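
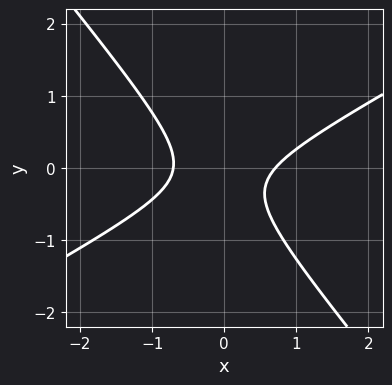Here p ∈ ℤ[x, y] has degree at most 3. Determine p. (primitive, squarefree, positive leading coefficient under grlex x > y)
2*x^2 - 2*x*y - 3*y^2 - y - 1

1. deg p = 2.
2. Observable constraints: it misses every integer gridline on the y-axis.
3. Matching integer coefficients to the picture gives p.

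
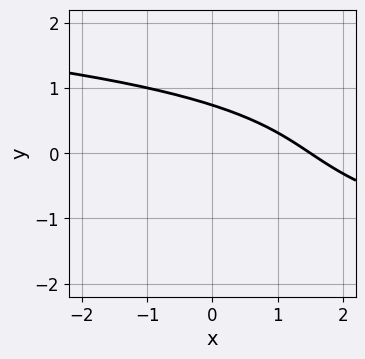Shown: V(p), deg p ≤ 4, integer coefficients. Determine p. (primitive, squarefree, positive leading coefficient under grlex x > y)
First, deg p = 3. No degree-2 curve has this shape.
Finally, putting this together gives p.

2*y^3 + 2*x + 3*y - 3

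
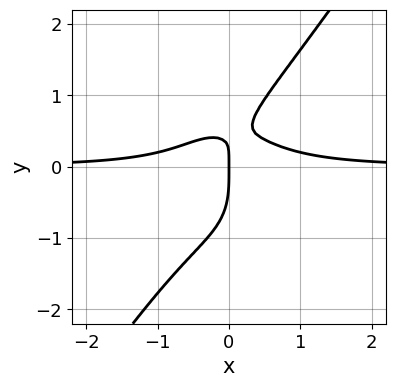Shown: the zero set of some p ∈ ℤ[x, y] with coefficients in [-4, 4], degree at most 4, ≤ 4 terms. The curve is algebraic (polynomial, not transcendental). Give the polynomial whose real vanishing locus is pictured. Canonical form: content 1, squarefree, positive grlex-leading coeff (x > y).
1. Degree: the shape is more complex than any degree-3 curve, so deg p = 4.
2. Checking where it meets the axes: it meets the x-axis at x = 0 (among the integer gridlines); one y-axis crossing is at y = 0.
3. Matching integer coefficients to the picture gives p.

3*x^3*y - y^4 + 2*x*y - x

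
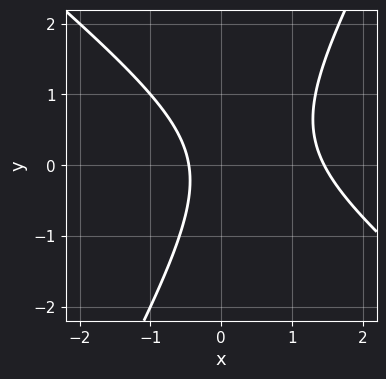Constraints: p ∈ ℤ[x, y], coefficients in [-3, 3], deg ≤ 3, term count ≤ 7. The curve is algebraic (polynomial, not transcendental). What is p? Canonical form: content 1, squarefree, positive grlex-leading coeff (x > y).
3*x^2 + 2*x*y - 2*y^2 - 3*x - 2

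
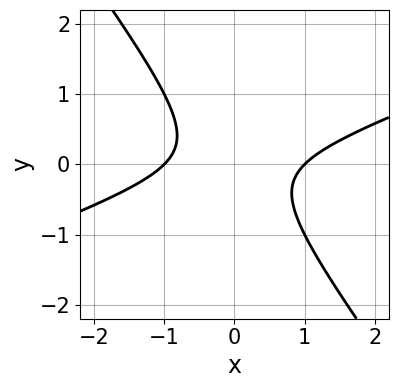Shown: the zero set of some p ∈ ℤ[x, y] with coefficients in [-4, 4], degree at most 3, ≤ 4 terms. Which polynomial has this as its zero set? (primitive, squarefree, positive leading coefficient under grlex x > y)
x^2 - 2*x*y - 2*y^2 - 1

First, the degree is 2 — a generic line meets the curve in up to 2 points.
Next, checking where it meets the axes: the x-axis gridline crossings are at x ∈ {-1, 1}; it misses every integer gridline on the y-axis.
Finally, together with the visible shape, these determine p as stated.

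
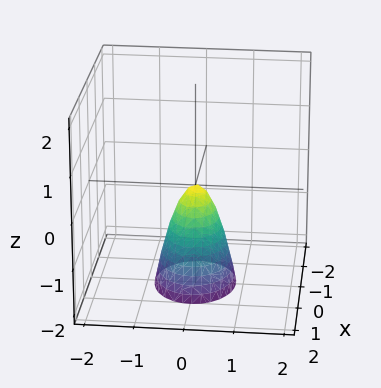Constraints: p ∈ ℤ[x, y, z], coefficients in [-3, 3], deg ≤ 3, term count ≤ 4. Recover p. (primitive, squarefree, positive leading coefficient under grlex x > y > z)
Degree: a paraboloid; a quadric, so deg p = 2.
Symmetries: it's symmetric under x → −x, forcing even powers of x; it's symmetric under y → −y, forcing even powers of y.
Against the integer gridlines: it meets the z-axis at z = 0 (among the integer gridlines); it meets the y-axis at y = 0 (among the integer gridlines); one x-axis crossing is at x = 0.
These observations pin down the coefficients.

2*x^2 + 3*y^2 + z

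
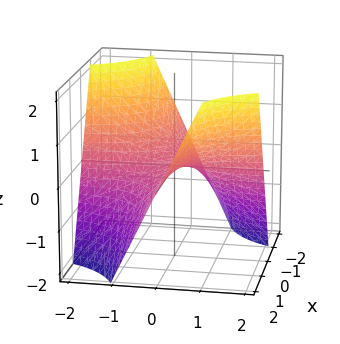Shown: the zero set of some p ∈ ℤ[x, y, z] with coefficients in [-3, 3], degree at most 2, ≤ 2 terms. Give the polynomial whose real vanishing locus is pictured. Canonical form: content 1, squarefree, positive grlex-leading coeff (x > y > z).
deg p = 2. A saddle surface; a quadric.
Observable constraints: the visible x-axis segment lies entirely on the surface; one z-axis crossing is at z = 0; every point of the y-axis in the box is on the surface.
Putting this together gives p.

x*y - z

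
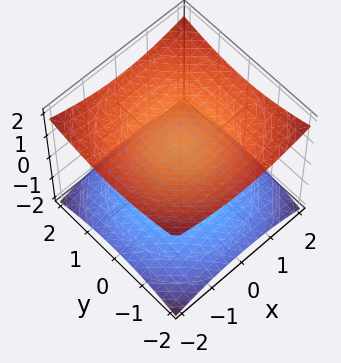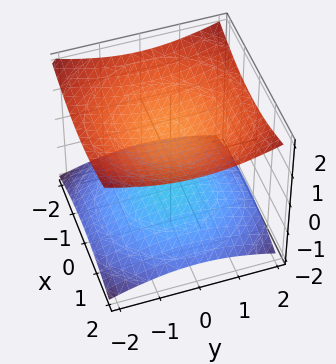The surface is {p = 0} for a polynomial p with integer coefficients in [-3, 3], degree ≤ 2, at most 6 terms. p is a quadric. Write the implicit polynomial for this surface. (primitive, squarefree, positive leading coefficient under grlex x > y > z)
x^2 + y^2 - 3*z^2 + 3

There are 2 components.
The degree is 2 — two sheets facing apart; a quadric.
Symmetries: the surface is invariant under rotation about z: p = q(x² + y², z); the z ↦ −z reflection is a symmetry, so z appears only in even powers.
Observable constraints: the z-axis gridline crossings are at z ∈ {-1, 1}; no y-intercept at any integer in the box; the surface avoids every integer x-axis point in the box.
Solving for integer coefficients yields p as stated.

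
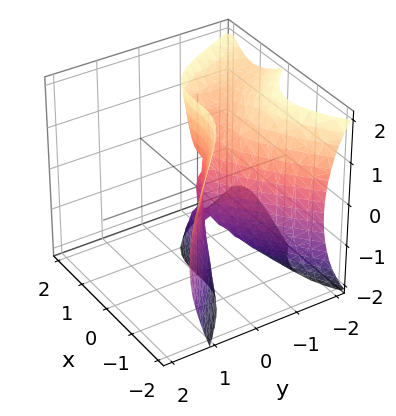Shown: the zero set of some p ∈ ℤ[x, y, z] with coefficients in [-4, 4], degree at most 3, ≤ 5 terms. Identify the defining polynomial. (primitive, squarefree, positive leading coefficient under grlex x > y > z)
x^3 - x*y^2 + y*z^2 + 2*y^2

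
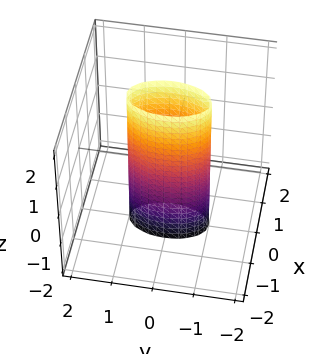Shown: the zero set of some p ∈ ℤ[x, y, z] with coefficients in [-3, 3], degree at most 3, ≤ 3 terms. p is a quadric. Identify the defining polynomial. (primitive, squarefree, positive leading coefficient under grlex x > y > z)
3*x^2 + y^2 - 1

1. Degree: a cylinder; a quadric, so deg p = 2.
2. Symmetries: mirror symmetry x ↦ −x ⇒ only even powers of x; it's symmetric under z → −z, forcing even powers of z; the y ↦ −y reflection is a symmetry, so y appears only in even powers.
3. Checking where it meets the axes: the surface avoids every integer z-axis point in the box; the y-axis gridline crossings are at y ∈ {-1, 1}.
4. Assembling these constraints gives the stated polynomial.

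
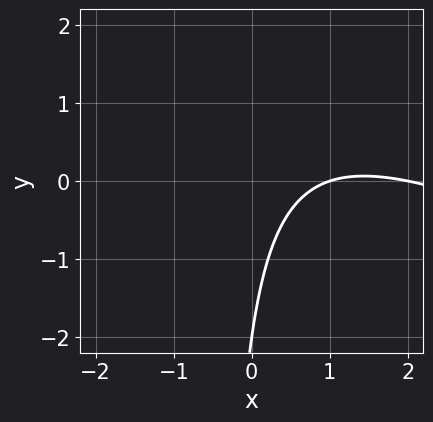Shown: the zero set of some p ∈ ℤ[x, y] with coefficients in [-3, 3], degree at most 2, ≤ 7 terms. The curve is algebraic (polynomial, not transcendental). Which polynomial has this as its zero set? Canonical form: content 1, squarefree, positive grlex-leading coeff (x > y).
x^2 + 2*x*y - 3*x + y + 2

First, degree: the shape is more complex than any degree-1 curve, so deg p = 2.
Next, from the axis intercepts and sections: one y-axis crossing is at y = -2; the x-axis gridline crossings are at x ∈ {1, 2}.
Finally, assembling these constraints gives the stated polynomial.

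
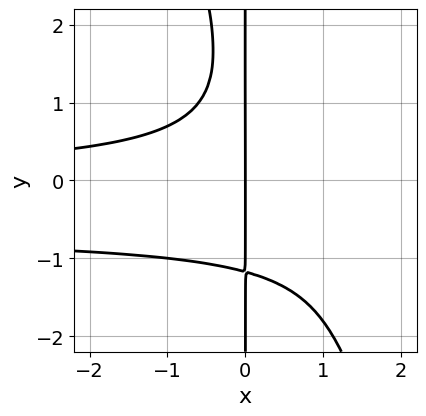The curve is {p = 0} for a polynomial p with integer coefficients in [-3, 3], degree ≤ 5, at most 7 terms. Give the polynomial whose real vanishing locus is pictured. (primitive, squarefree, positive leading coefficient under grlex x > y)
3*x^2*y^2 + x*y^3 + 2*x^2*y - x*y^2 + 3*x

(a) deg p = 4.
(b) Reading off the gridlines: it crosses the x-axis at the gridline x = 0; every point of the y-axis in the box is on the curve.
(c) Fitting integer coefficients to these (and the overall shape) gives p.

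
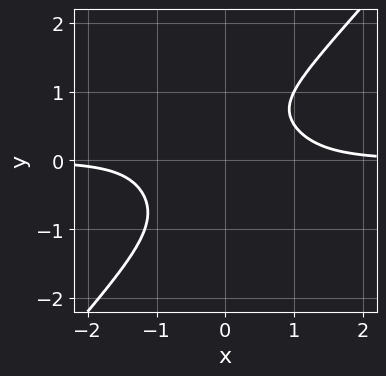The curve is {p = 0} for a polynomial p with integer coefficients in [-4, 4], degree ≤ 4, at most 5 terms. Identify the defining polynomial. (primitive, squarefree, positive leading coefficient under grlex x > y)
(a) Degree: the shape is more complex than any degree-3 curve, so deg p = 4.
(b) Against the integer gridlines: no x-intercept at any integer in the box; the curve avoids every integer y-axis point in the box.
(c) Together with the visible shape, these determine p as stated.

3*x^3*y + x*y^3 - 3*y^4 + y - 2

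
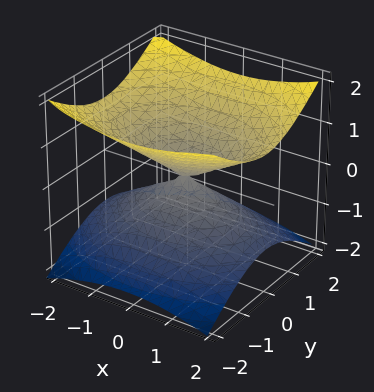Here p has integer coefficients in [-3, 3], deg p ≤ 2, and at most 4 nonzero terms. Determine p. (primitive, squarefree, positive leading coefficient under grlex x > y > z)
x^2 + 2*y^2 - 3*z^2

1. Degree: a double cone through the origin; a quadric, so deg p = 2.
2. Symmetries: mirror symmetry z ↦ −z ⇒ only even powers of z; the y ↦ −y reflection is a symmetry, so y appears only in even powers; the x ↦ −x reflection is a symmetry, so x appears only in even powers.
3. From the axis intercepts and sections: it crosses the y-axis at the gridline y = 0; it crosses the x-axis at the gridline x = 0; it meets the z-axis at z = 0 (among the integer gridlines).
4. Solving for integer coefficients yields p as stated.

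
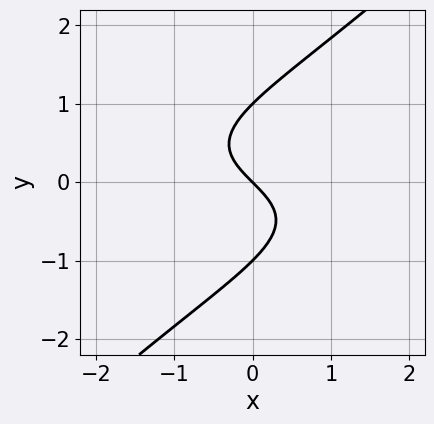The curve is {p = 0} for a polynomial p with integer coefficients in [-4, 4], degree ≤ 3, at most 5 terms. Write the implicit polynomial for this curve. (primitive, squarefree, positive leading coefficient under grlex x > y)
x*y^2 - y^3 + x + y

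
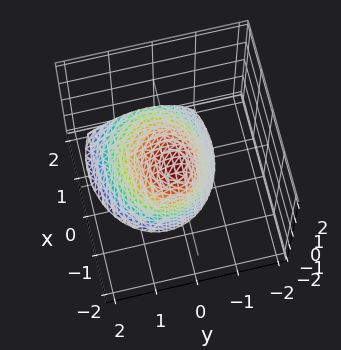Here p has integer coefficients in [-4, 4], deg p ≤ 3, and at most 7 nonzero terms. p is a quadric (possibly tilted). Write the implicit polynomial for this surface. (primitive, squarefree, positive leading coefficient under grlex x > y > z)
2*x^2 + 2*x*z + 3*y^2 + y*z + 2*z

1. Degree: the shape is more complex than any degree-1 surface, so deg p = 2.
2. From the visible intercepts: one x-axis crossing is at x = 0; it meets the y-axis at y = 0 (among the integer gridlines).
3. Together with the visible shape, these determine p as stated.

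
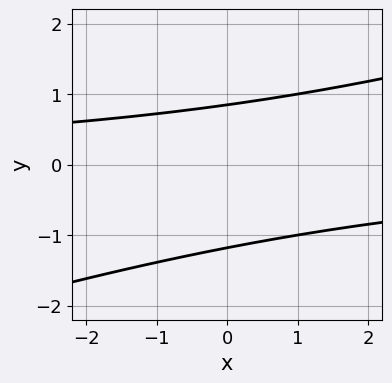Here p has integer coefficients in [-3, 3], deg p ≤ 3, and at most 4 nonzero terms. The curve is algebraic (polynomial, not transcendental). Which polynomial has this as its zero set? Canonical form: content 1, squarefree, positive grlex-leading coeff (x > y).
x*y - 3*y^2 - y + 3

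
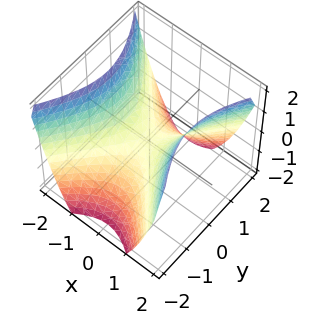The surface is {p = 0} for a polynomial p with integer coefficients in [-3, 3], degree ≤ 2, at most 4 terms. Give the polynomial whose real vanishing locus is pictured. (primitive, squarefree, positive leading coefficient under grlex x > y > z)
3*x^2 - 2*y^2 - 3*z

(a) Degree: a hyperbolic paraboloid; a quadric, so deg p = 2.
(b) Symmetries: the x ↦ −x reflection is a symmetry, so x appears only in even powers; mirror symmetry y ↦ −y ⇒ only even powers of y.
(c) From the axis intercepts and sections: one z-axis crossing is at z = 0; it meets the x-axis at x = 0 (among the integer gridlines); one y-axis crossing is at y = 0.
(d) Fitting integer coefficients to these (and the overall shape) gives p.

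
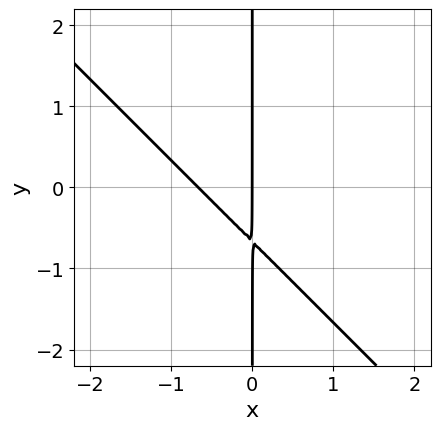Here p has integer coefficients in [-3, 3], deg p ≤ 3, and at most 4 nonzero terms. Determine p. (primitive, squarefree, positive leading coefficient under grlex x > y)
3*x^2 + 3*x*y + 2*x

First, degree: the shape is more complex than any degree-1 curve, so deg p = 2.
Next, from the visible intercepts: every point of the y-axis in the box is on the curve; one x-axis crossing is at x = 0.
Finally, assembling these constraints gives the stated polynomial.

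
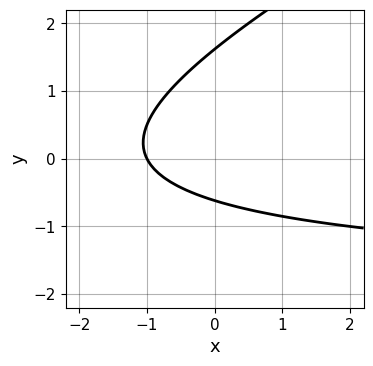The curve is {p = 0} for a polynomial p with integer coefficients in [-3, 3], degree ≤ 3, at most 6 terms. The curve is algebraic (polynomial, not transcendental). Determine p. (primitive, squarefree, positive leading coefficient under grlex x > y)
x*y - 2*y^2 + 2*x + 2*y + 2

(a) The degree is 2 — no degree-1 curve has this shape.
(b) Checking where it meets the axes: it meets the x-axis at x = -1 (among the integer gridlines).
(c) Solving for integer coefficients yields p as stated.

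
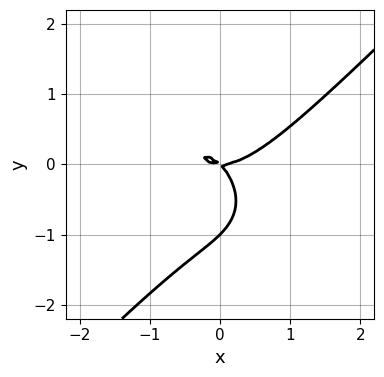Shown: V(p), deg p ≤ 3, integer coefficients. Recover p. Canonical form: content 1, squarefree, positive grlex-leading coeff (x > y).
x^3 - y^3 - x*y - y^2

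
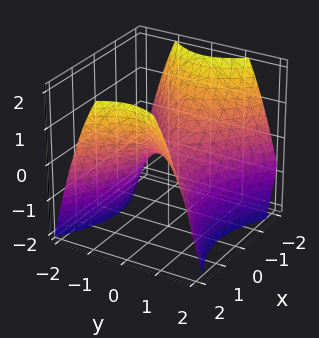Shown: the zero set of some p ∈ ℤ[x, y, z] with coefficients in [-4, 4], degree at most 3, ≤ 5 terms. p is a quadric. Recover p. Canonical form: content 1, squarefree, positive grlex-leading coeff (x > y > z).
2*x^2 - 3*y^2 - 3*z

First, deg p = 2.
Then, symmetries: mirror symmetry x ↦ −x ⇒ only even powers of x; mirror symmetry y ↦ −y ⇒ only even powers of y.
Then, against the integer gridlines: it crosses the x-axis at the gridline x = 0; one z-axis crossing is at z = 0.
Finally, fitting integer coefficients to these (and the overall shape) gives p.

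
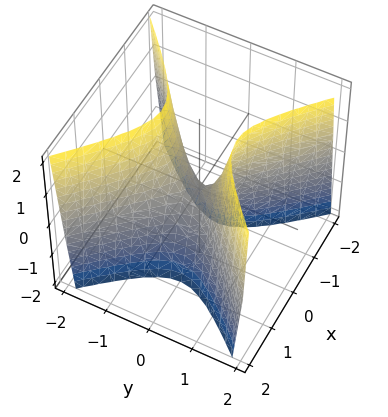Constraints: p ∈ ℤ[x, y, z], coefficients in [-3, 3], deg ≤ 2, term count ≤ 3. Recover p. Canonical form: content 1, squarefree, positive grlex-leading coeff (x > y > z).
First, deg p = 2. A saddle surface; a quadric.
Next, symmetries: the x ↦ −x reflection is a symmetry, so x appears only in even powers; it's symmetric under y → −y, forcing even powers of y.
Then, observable constraints: it meets the y-axis at y = 0 (among the integer gridlines); it meets the z-axis at z = 0 (among the integer gridlines); one x-axis crossing is at x = 0.
Finally, together with the visible shape, these determine p as stated.

3*x^2 - 3*y^2 + z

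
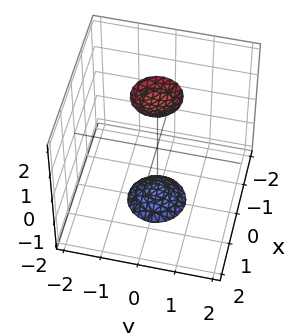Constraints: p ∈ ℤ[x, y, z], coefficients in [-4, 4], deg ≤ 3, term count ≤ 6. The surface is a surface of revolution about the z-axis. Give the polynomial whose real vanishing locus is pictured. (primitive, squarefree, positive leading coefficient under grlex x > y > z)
3*x^2 + 3*y^2 - z^2 + 3

1. The picture has 2 separate pieces. Treating them together as one polynomial.
2. Degree: the shape is more complex than any degree-1 surface, so deg p = 2.
3. Symmetries: rotational symmetry about the z-axis ⇒ p depends on x, y only through x² + y².
4. Against the integer gridlines: a circular section at z = -2 has radius between 0 and 1; it misses every integer gridline on the x-axis; no y-intercept at any integer in the box.
5. Together with the visible shape, these determine p as stated.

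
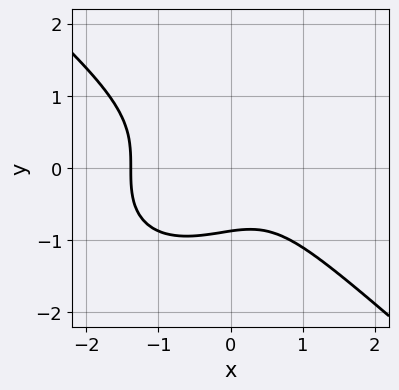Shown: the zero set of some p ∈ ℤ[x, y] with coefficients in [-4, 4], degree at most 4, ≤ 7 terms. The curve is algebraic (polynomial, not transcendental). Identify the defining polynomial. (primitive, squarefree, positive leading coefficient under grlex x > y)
First, the degree is 3 — a generic line meets the curve in up to 3 points.
Finally, solving for integer coefficients yields p as stated.

2*x^3 + 3*y^3 + x^2 - x + 2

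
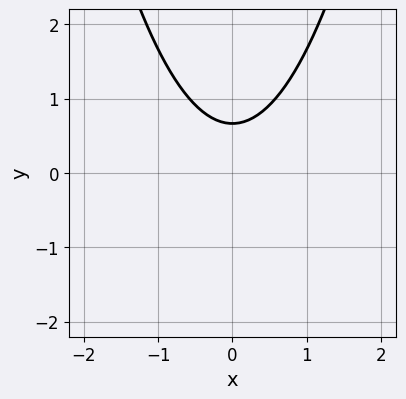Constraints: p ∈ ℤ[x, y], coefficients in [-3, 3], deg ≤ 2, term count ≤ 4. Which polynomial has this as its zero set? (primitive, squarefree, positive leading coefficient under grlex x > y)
3*x^2 - 3*y + 2

1. deg p = 2. The shape is more complex than any degree-1 curve.
2. Symmetries: it's symmetric under x → −x, forcing even powers of x.
3. Against the integer gridlines: it misses every integer gridline on the x-axis.
4. Fitting integer coefficients to these (and the overall shape) gives p.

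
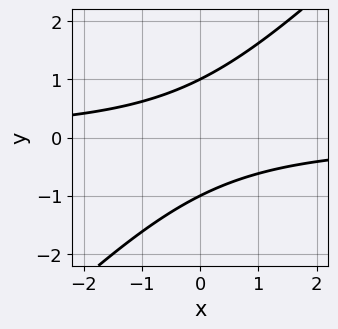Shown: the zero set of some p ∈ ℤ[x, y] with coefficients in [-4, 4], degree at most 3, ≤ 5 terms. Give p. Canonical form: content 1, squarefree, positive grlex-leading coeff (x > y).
x*y - y^2 + 1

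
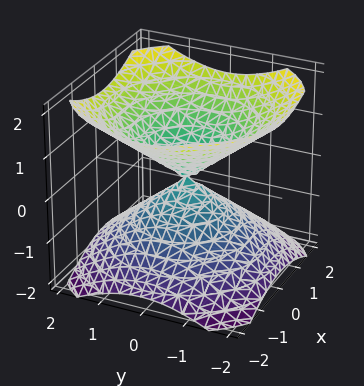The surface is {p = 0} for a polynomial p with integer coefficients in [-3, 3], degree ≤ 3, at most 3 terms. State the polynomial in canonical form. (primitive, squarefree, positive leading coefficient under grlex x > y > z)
First, the picture has 2 separate pieces.
Then, deg p = 2.
Then, symmetries: rotational symmetry about the z-axis ⇒ p depends on x, y only through x² + y²; the z ↦ −z reflection is a symmetry, so z appears only in even powers.
Then, against the integer gridlines: it crosses the x-axis at the gridline x = 0; one z-axis crossing is at z = 0; it meets the y-axis at y = 0 (among the integer gridlines); a circular section at z = -1 has radius between 1 and 2.
Finally, putting this together gives p.

2*x^2 + 2*y^2 - 3*z^2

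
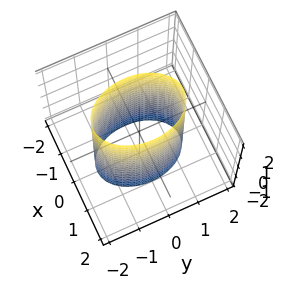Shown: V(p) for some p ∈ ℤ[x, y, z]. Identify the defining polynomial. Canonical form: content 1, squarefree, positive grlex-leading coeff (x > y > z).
Degree: a cylinder; a quadric, so deg p = 2.
Symmetries: mirror symmetry y ↦ −y ⇒ only even powers of y; the z ↦ −z reflection is a symmetry, so z appears only in even powers; the x ↦ −x reflection is a symmetry, so x appears only in even powers.
Checking where it meets the axes: it misses every integer gridline on the z-axis; among the integer gridlines, it crosses the x-axis at x ∈ {-1, 1}.
The integer polynomial consistent with all of this is the stated p.

2*x^2 + y^2 - 2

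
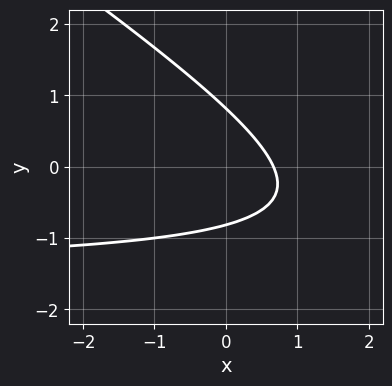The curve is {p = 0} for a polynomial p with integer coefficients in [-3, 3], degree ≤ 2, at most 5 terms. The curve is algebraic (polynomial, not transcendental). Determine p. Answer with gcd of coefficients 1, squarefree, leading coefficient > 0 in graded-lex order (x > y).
1. deg p = 2.
2. Solving for integer coefficients yields p as stated.

2*x*y + 3*y^2 + 3*x - 2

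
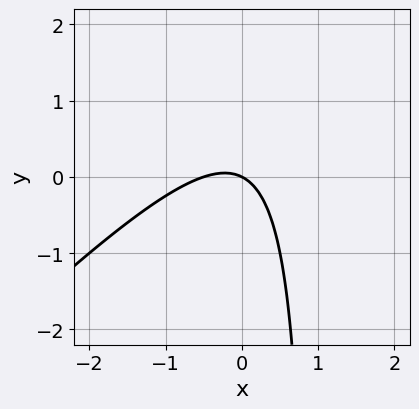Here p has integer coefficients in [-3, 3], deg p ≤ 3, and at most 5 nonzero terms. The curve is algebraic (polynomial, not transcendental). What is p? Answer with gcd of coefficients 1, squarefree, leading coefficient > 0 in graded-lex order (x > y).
2*x^2 - 2*x*y + x + 2*y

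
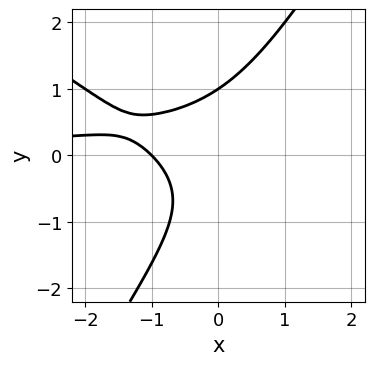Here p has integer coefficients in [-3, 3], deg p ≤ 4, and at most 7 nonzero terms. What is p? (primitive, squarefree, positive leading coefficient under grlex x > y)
deg p = 3. No degree-2 curve has this shape.
From the axis intercepts and sections: one y-axis crossing is at y = 1; one x-axis crossing is at x = -1.
These observations pin down the coefficients.

x^2*y + x*y^2 - y^3 + x + 1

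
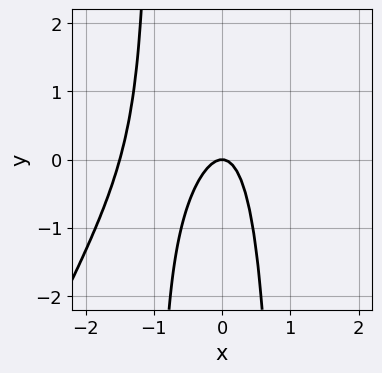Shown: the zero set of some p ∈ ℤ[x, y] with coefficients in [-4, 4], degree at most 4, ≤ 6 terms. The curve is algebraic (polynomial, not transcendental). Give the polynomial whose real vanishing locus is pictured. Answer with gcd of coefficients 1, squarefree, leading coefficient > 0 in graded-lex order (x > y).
2*x^3 - x^2*y + 3*x^2 + y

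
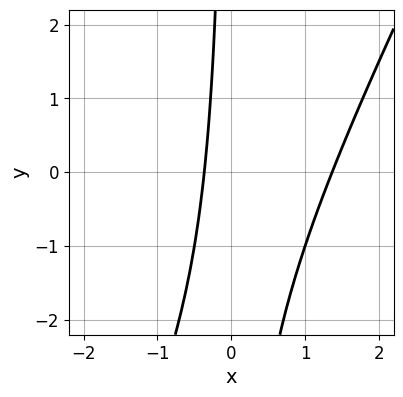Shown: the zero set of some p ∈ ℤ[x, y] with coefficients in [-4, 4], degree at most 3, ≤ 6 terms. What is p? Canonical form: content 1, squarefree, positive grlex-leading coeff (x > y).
2*x^2 - x*y - 2*x - 1

deg p = 2. No degree-1 curve has this shape.
Reading off the gridlines: no y-intercept at any integer in the box.
The integer polynomial consistent with all of this is the stated p.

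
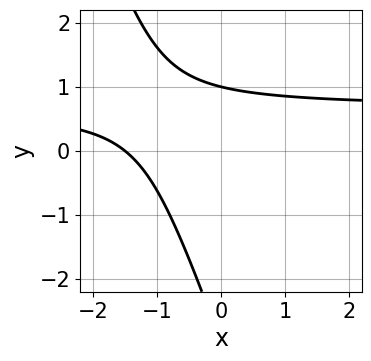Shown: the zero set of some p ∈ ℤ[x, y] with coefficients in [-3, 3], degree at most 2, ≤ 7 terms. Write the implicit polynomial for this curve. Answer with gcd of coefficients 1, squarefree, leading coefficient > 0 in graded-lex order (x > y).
3*x*y + y^2 - 2*x + 2*y - 3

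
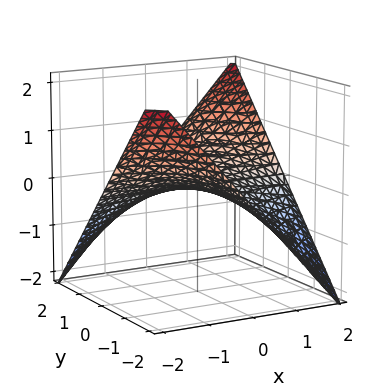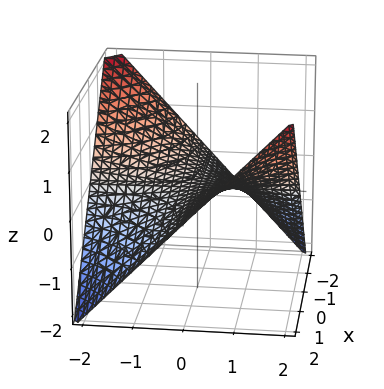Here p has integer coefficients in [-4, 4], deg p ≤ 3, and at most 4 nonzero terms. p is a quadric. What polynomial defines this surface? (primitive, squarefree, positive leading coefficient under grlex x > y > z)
1. The degree is 2 — a hyperbolic paraboloid; a quadric.
2. From the axis intercepts and sections: every point of the x-axis in the box is on the surface; it meets the z-axis at z = 0 (among the integer gridlines).
3. The integer polynomial consistent with all of this is the stated p. Check: (0, -1, 0) on the y-axis lies on the surface, and p(0, -1, 0) = 0. ✓

x*y - 2*z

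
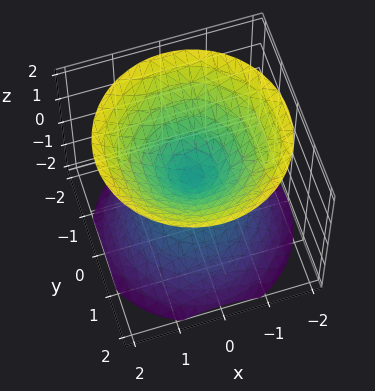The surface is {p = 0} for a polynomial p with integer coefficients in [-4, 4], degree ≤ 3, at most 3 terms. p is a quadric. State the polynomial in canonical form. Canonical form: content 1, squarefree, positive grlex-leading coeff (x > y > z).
x^2 + y^2 - z^2

1. The picture has 2 separate pieces.
2. deg p = 2.
3. Symmetries: it's symmetric under z → −z, forcing even powers of z; the z-axis is an axis of rotation, so x and y enter only as x² + y².
4. From the visible intercepts: a circular section at z = -1 has radius exactly 1; it meets the z-axis at z = 0 (among the integer gridlines); it meets the x-axis at x = 0 (among the integer gridlines).
5. Matching integer coefficients to the picture gives p.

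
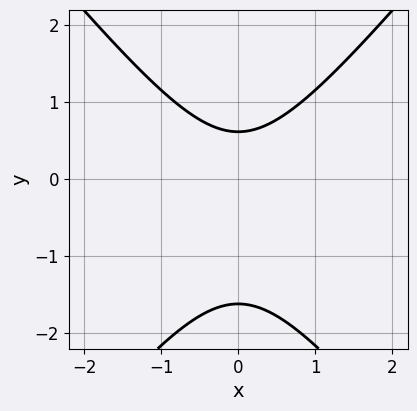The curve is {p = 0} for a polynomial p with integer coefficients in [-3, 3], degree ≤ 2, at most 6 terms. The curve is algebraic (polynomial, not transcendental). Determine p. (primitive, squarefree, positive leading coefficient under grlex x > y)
First, the degree is 2 — the shape is more complex than any degree-1 curve.
Then, symmetries: it's symmetric under x → −x, forcing even powers of x.
Next, from the visible intercepts: it misses every integer gridline on the x-axis.
Finally, the integer polynomial consistent with all of this is the stated p.

3*x^2 - 2*y^2 - 2*y + 2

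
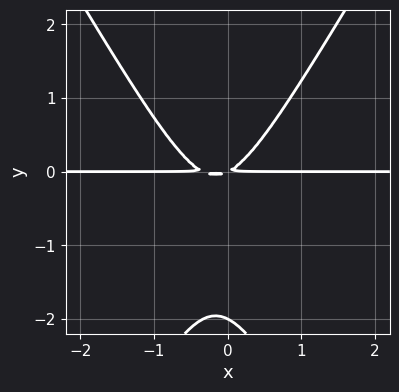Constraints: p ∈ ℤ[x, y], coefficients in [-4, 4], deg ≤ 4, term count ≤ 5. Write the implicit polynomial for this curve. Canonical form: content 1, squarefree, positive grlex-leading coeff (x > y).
3*x^2*y - y^3 + x*y - 2*y^2

1. deg p = 3. No degree-2 curve has this shape.
2. Reading off the gridlines: every point of the x-axis in the box is on the curve; it crosses the y-axis at the gridline y = -2.
3. Solving for integer coefficients yields p as stated.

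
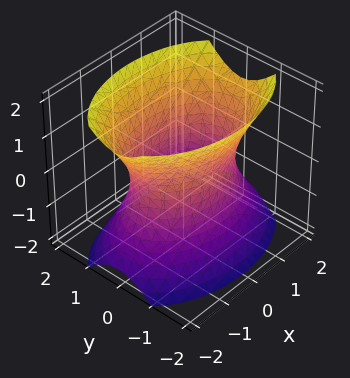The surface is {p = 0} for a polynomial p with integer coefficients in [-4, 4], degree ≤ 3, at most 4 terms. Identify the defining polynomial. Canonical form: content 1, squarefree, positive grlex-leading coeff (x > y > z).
x^2 + 2*y^2 - z^2 - 2

deg p = 2.
Symmetries: mirror symmetry z ↦ −z ⇒ only even powers of z; it's symmetric under x → −x, forcing even powers of x; it's symmetric under y → −y, forcing even powers of y.
From the visible intercepts: no z-intercept at any integer in the box; among the integer gridlines, it crosses the y-axis at y ∈ {-1, 1}.
The integer polynomial consistent with all of this is the stated p.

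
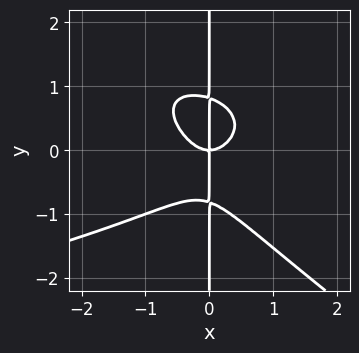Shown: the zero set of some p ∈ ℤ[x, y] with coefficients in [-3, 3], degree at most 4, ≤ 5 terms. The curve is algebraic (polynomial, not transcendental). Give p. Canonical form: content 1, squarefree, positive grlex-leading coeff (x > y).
2*x^2*y^2 + 3*x*y^3 + 3*x^3 - 2*x*y

First, degree: the shape is more complex than any degree-3 curve, so deg p = 4.
Next, observable constraints: the visible y-axis segment lies entirely on the curve; it crosses the x-axis at the gridline x = 0.
Finally, the integer polynomial consistent with all of this is the stated p.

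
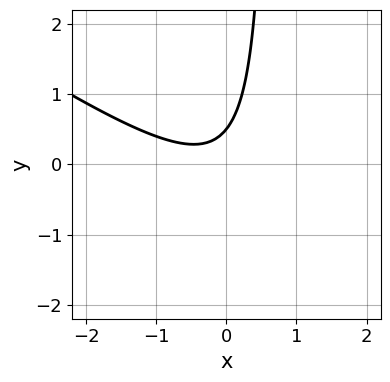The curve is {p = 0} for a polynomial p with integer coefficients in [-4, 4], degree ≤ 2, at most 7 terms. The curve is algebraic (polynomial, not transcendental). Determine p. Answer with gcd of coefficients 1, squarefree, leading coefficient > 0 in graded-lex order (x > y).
2*x^2 + 3*x*y + x - 2*y + 1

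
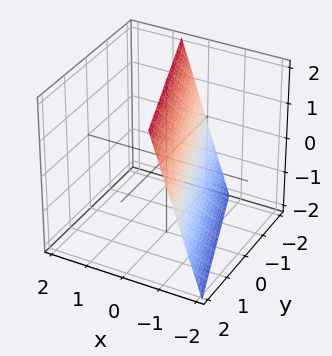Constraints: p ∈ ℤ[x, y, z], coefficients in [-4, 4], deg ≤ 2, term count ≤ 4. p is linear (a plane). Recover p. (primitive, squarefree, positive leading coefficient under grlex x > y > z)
1. The degree is 1 — the surface is flat (a plane).
2. From the axis intercepts and sections: one y-axis crossing is at y = -2; one z-axis crossing is at z = 2.
3. Solving for integer coefficients yields p as stated.

3*x + y - z + 2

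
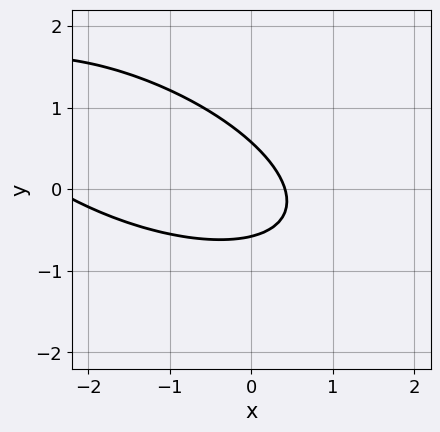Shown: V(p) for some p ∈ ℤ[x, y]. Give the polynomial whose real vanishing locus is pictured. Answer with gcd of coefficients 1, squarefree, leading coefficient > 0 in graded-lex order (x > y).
1. deg p = 2. No degree-1 curve has this shape.
2. Putting this together gives p.

x^2 + 2*x*y + 3*y^2 + 2*x - 1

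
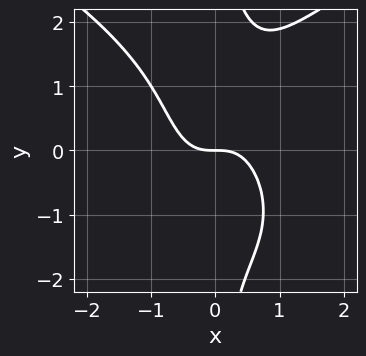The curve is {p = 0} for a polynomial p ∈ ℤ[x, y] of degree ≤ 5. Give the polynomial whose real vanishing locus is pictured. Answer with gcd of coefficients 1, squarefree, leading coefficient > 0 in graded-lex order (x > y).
First, degree: the shape is more complex than any degree-3 curve, so deg p = 4.
Then, from the visible intercepts: it meets the x-axis at x = 0 (among the integer gridlines); one y-axis crossing is at y = 0.
Finally, the integer polynomial consistent with all of this is the stated p.

x*y^3 - 3*x^3 - 2*y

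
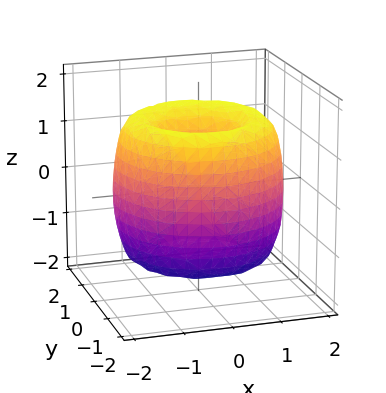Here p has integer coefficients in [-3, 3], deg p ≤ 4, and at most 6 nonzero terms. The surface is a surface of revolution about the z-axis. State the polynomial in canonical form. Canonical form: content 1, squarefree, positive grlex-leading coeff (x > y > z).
x^4 + 2*x^2*y^2 + y^4 - 3*x^2 - 3*y^2 + z^2

1. The degree is 4 — a generic line meets the surface in up to 4 points.
2. Symmetry: the surface is invariant under rotation about z: p = q(x² + y², z).
3. From the axis intercepts and sections: a circular section at z = -1 has radius between 0 and 1; it crosses the y-axis at the gridline y = 0.
4. Putting this together gives p.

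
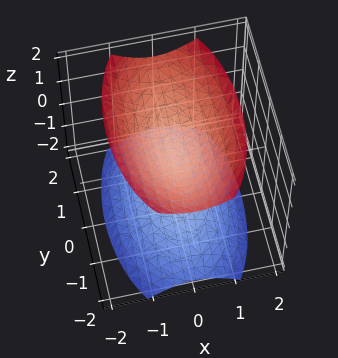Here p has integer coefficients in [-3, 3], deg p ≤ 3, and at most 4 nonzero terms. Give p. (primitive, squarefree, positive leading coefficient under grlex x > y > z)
3*x^2 + y^2 - 2*z^2 + 1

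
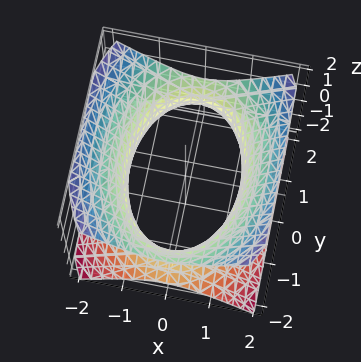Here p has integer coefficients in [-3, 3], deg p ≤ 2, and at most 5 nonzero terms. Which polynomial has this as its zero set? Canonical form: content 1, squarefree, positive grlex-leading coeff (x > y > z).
2*x^2 + y^2 - 2*z^2 - 3

First, degree: one connected sheet with a waist; a quadric, so deg p = 2.
Next, symmetries: mirror symmetry x ↦ −x ⇒ only even powers of x; mirror symmetry y ↦ −y ⇒ only even powers of y; it's symmetric under z → −z, forcing even powers of z.
Next, observable constraints: it misses every integer gridline on the z-axis.
Finally, putting this together gives p.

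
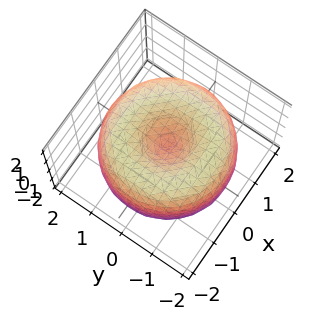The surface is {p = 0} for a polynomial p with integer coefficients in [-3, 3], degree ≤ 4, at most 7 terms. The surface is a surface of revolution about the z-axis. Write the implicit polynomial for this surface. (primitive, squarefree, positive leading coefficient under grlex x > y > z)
x^4 + 2*x^2*y^2 + y^4 - 3*x^2 - 3*y^2 + 2*z^2 - 1

(a) deg p = 4. A generic line meets the surface in up to 4 points.
(b) By symmetry, the surface is invariant under rotation about z: p = q(x² + y², z).
(c) From the visible intercepts: a circular section at z = 1 has radius between 0 and 1.
(d) The integer polynomial consistent with all of this is the stated p.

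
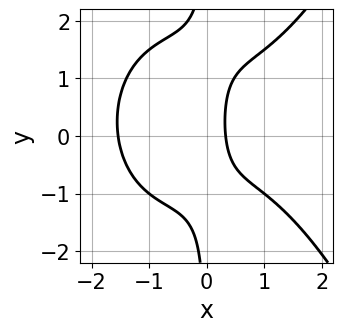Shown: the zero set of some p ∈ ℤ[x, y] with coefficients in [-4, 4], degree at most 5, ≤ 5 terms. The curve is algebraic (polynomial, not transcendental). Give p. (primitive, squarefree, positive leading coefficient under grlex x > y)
(a) deg p = 4. The shape is more complex than any degree-3 curve.
(b) Against the integer gridlines: the curve avoids every integer y-axis point in the box.
(c) These observations pin down the coefficients.

x^4 - 2*x*y^2 + x*y + 3*x - 1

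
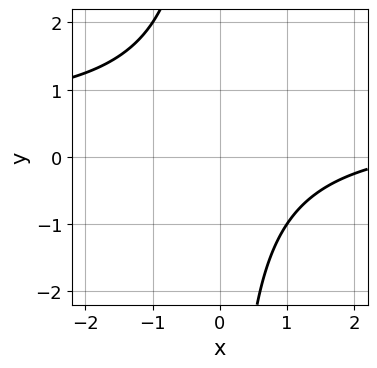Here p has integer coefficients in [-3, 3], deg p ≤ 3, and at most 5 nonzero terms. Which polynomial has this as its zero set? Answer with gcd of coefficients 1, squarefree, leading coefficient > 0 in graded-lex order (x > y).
(a) The degree is 2 — the shape is more complex than any degree-1 curve.
(b) Checking where it meets the axes: it misses every integer gridline on the x-axis; no y-intercept at any integer in the box.
(c) Together with the visible shape, these determine p as stated.

2*x*y - x + 3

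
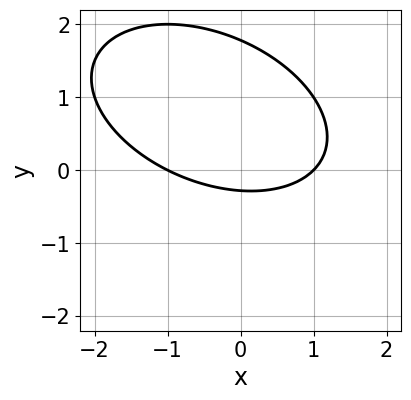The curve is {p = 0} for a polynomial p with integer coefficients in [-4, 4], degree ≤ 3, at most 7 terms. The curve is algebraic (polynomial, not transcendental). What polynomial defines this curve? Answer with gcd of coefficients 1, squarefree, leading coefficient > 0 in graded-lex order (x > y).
x^2 + x*y + 2*y^2 - 3*y - 1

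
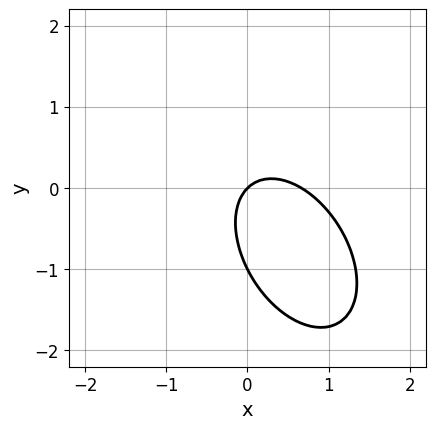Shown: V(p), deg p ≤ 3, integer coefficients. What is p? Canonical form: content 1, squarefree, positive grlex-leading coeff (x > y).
1. The degree is 2 — the shape is more complex than any degree-1 curve.
2. Reading off the gridlines: among the integer gridlines, it crosses the y-axis at y ∈ {-1, 0}; one x-axis crossing is at x = 0.
3. Putting this together gives p.

3*x^2 + 2*x*y + 2*y^2 - 2*x + 2*y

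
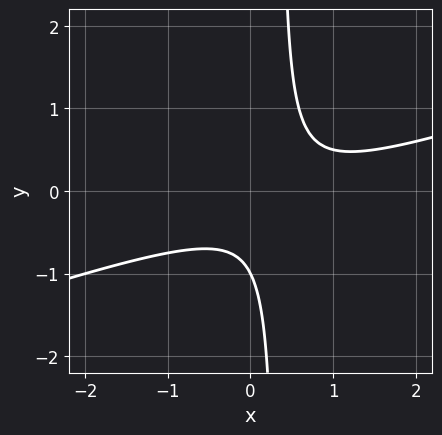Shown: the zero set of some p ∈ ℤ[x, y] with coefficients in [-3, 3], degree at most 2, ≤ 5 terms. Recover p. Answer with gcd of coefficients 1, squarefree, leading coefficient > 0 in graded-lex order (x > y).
x^2 - 3*x*y - x + y + 1

First, degree: a generic line meets the curve in up to 2 points, so deg p = 2.
Next, observable constraints: the curve avoids every integer x-axis point in the box; it crosses the y-axis at the gridline y = -1.
Finally, matching integer coefficients to the picture gives p.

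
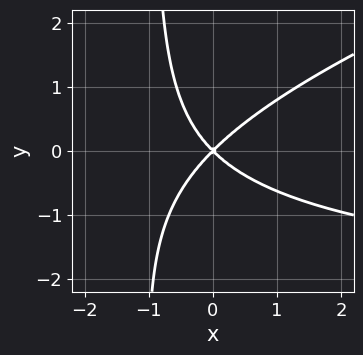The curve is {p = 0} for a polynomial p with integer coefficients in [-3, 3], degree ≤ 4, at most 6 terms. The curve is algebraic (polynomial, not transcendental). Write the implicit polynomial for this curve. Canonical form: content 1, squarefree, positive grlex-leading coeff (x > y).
x^2*y - 3*x*y^2 + 3*x^2 - 3*y^2

Degree: no degree-2 curve has this shape, so deg p = 3.
Observable constraints: it meets the x-axis at x = 0 (among the integer gridlines); one y-axis crossing is at y = 0.
The integer polynomial consistent with all of this is the stated p.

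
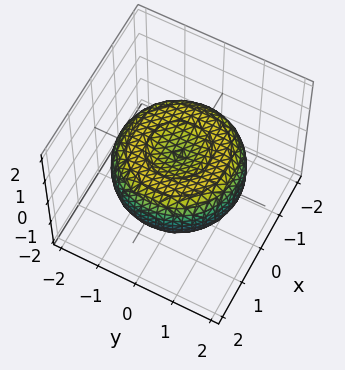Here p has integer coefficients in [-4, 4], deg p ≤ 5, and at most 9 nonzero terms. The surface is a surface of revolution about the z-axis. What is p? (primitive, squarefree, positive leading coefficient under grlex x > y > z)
x^4 + 2*x^2*y^2 + y^4 - 2*x^2 - 2*y^2 + 3*z^2 - 1

First, degree: no degree-3 surface has this shape, so deg p = 4.
Then, by symmetry, the surface is invariant under rotation about z: p = q(x² + y², z).
Next, from the visible intercepts: a circular section at z = 0 has radius between 1 and 2.
Finally, fitting integer coefficients to these (and the overall shape) gives p.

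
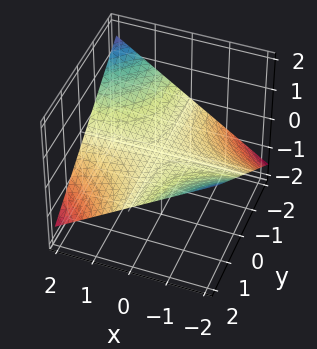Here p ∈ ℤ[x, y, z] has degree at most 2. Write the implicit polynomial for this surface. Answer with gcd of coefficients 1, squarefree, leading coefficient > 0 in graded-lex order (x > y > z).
1. deg p = 2.
2. Reading off the gridlines: every point of the x-axis in the box is on the surface; one z-axis crossing is at z = 0; every point of the y-axis in the box is on the surface.
3. Putting this together gives p.

x*y + 3*z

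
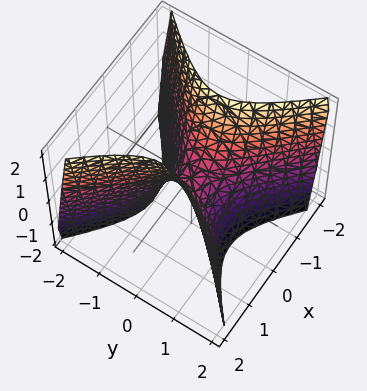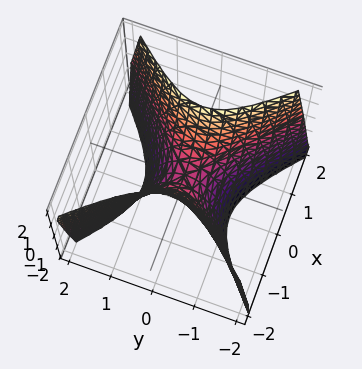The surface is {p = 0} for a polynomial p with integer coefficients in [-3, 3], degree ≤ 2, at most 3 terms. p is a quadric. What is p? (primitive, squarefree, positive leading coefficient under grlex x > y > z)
2*x^2 - 2*y^2 - z

1. deg p = 2. A saddle surface; a quadric.
2. Symmetries: mirror symmetry y ↦ −y ⇒ only even powers of y; it's symmetric under x → −x, forcing even powers of x.
3. From the visible intercepts: one z-axis crossing is at z = 0; one y-axis crossing is at y = 0.
4. Assembling these constraints gives the stated polynomial.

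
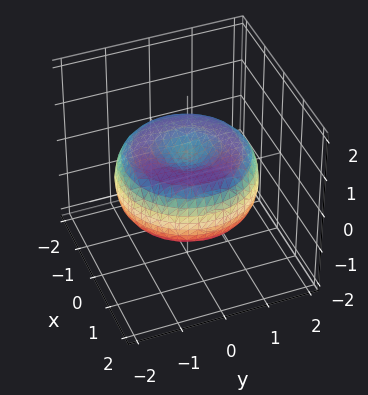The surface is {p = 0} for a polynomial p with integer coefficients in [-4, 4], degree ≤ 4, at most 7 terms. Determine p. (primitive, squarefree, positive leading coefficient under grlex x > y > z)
x^4 + 2*x^2*y^2 + y^4 - 2*x^2 - 2*y^2 + 3*z^2 - 1

(a) The degree is 4 — no degree-3 surface has this shape.
(b) By symmetry, the z-axis is an axis of rotation, so x and y enter only as x² + y².
(c) Observable constraints: a circular section at z = 0 has radius between 1 and 2.
(d) Together with the visible shape, these determine p as stated.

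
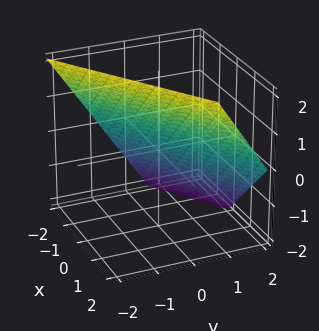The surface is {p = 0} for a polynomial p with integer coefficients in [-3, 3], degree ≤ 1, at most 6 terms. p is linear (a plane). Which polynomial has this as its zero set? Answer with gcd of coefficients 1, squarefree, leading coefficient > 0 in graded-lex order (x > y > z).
First, the degree is 1 — the surface is flat (a plane).
Next, checking where it meets the axes: it meets the z-axis at z = 1 (among the integer gridlines); it meets the x-axis at x = -1 (among the integer gridlines).
Finally, matching integer coefficients to the picture gives p.

2*x - 3*y - 2*z + 2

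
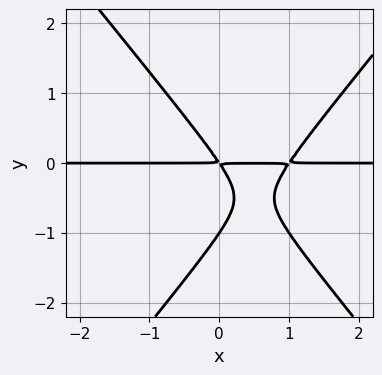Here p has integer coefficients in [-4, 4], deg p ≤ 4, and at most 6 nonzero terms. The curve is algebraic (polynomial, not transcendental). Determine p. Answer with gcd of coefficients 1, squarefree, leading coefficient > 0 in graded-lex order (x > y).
(a) The degree is 3 — the shape is more complex than any degree-2 curve.
(b) Reading off the gridlines: the visible x-axis segment lies entirely on the curve; it crosses the y-axis at the gridline y = -1.
(c) Assembling these constraints gives the stated polynomial.

3*x^2*y - 2*y^3 - 3*x*y - 2*y^2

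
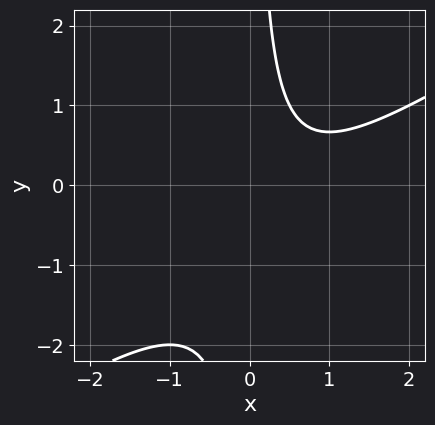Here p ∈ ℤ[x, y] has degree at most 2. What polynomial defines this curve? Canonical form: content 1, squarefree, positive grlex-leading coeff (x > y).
2*x^2 - 3*x*y - 2*x + 2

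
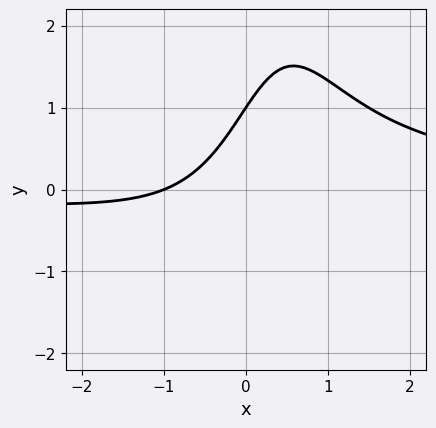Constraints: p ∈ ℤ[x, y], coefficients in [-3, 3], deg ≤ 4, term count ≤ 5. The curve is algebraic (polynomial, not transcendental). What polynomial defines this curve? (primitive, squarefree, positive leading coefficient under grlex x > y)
1. Degree: a generic line meets the curve in up to 3 points, so deg p = 3.
2. Reading off the gridlines: it meets the y-axis at y = 1 (among the integer gridlines); it crosses the x-axis at the gridline x = -1.
3. Putting this together gives p.

2*x^2*y - x*y - 2*x + 2*y - 2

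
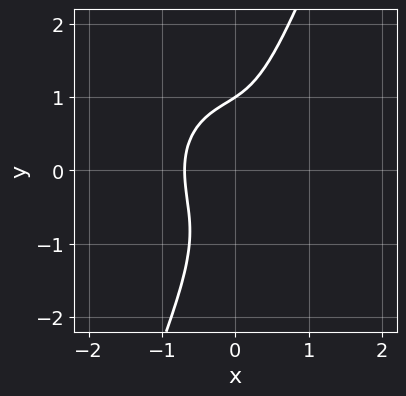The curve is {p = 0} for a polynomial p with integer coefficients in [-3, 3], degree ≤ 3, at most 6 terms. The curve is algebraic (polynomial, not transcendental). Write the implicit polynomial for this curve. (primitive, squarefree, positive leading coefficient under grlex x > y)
(a) The degree is 3 — the shape is more complex than any degree-2 curve.
(b) Observable constraints: it crosses the y-axis at the gridline y = 1.
(c) Assembling these constraints gives the stated polynomial.

3*x^3 + 2*x*y^2 - y^3 + 1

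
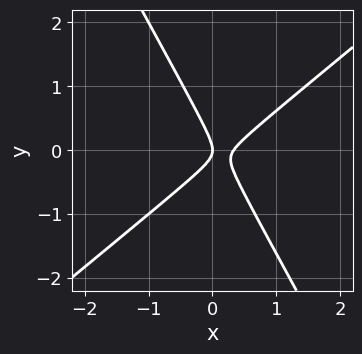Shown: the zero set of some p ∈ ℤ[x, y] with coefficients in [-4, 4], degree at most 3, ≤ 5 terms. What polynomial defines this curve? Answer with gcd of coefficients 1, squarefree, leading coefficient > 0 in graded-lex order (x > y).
3*x^2 - 2*x*y - 2*y^2 - x

The degree is 2 — the shape is more complex than any degree-1 curve.
Against the integer gridlines: one y-axis crossing is at y = 0; it meets the x-axis at x = 0 (among the integer gridlines).
Fitting integer coefficients to these (and the overall shape) gives p.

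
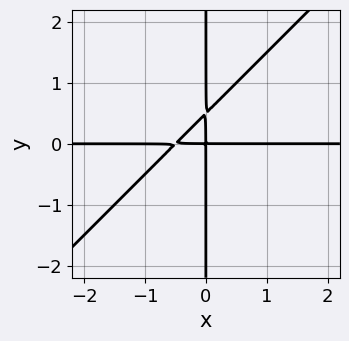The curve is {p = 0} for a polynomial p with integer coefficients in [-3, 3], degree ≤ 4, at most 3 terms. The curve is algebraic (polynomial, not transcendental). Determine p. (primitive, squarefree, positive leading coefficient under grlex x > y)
2*x^2*y - 2*x*y^2 + x*y

First, deg p = 3. The shape is more complex than any degree-2 curve.
Next, from the visible intercepts: every point of the y-axis in the box is on the curve; the visible x-axis segment lies entirely on the curve.
Finally, fitting integer coefficients to these (and the overall shape) gives p.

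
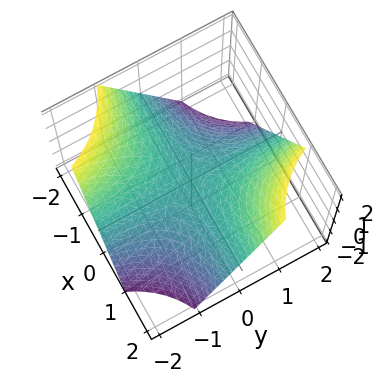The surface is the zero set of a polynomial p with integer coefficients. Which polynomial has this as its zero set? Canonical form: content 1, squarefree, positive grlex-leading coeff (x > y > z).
x*y - z

1. deg p = 2.
2. Reading off the gridlines: it meets the z-axis at z = 0 (among the integer gridlines); every point of the x-axis in the box is on the surface; every point of the y-axis in the box is on the surface.
3. These observations pin down the coefficients.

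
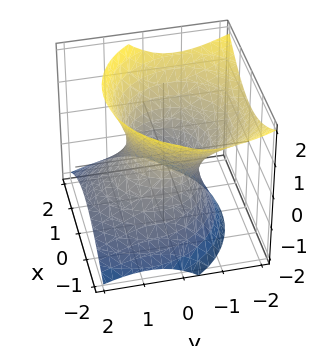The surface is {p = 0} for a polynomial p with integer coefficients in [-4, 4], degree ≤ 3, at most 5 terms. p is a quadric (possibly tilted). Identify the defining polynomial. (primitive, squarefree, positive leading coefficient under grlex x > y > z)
x^2 + y^2 + y*z - z^2 - 1

1. Degree: a generic line meets the surface in up to 2 points, so deg p = 2.
2. Observable constraints: the y-axis gridline crossings are at y ∈ {-1, 1}; the x-axis gridline crossings are at x ∈ {-1, 1}; it misses every integer gridline on the z-axis.
3. Assembling these constraints gives the stated polynomial.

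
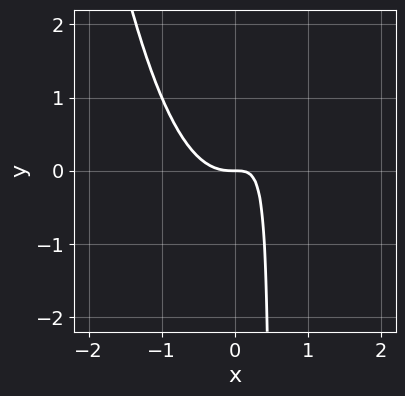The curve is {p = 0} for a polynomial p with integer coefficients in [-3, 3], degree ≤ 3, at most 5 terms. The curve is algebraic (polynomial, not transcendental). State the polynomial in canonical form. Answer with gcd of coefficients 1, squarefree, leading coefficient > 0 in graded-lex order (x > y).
3*x^3 - 2*x*y + y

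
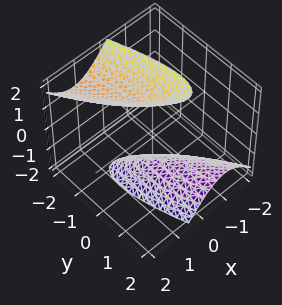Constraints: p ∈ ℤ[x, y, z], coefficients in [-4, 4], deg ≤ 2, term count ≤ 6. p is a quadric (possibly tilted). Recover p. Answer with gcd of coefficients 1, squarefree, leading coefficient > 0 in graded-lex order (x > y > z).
3*x^2 + 3*x*y + y^2 + y*z - z^2 + 2

(a) The picture has 2 separate pieces.
(b) Degree: no degree-1 surface has this shape, so deg p = 2.
(c) From the axis intercepts and sections: it misses every integer gridline on the y-axis; the surface avoids every integer x-axis point in the box.
(d) Putting this together gives p.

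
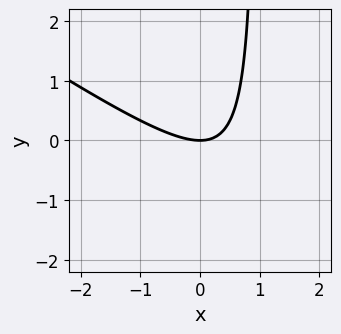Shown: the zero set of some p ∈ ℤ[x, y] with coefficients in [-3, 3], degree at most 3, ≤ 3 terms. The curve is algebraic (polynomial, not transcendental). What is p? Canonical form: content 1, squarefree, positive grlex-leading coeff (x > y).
2*x^2 + 3*x*y - 3*y

1. Degree: no degree-1 curve has this shape, so deg p = 2.
2. From the visible intercepts: it crosses the x-axis at the gridline x = 0; one y-axis crossing is at y = 0.
3. Putting this together gives p.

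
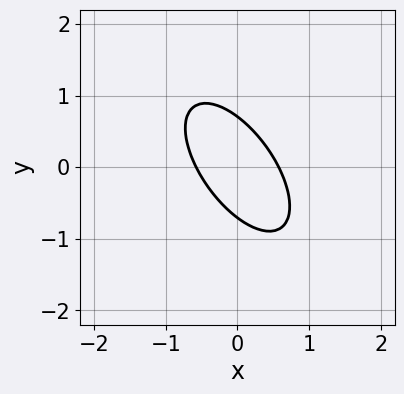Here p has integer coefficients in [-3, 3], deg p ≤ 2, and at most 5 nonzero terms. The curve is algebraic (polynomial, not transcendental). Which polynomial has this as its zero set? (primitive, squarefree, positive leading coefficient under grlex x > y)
3*x^2 + 3*x*y + 2*y^2 - 1

(a) Degree: no degree-1 curve has this shape, so deg p = 2.
(b) Putting this together gives p.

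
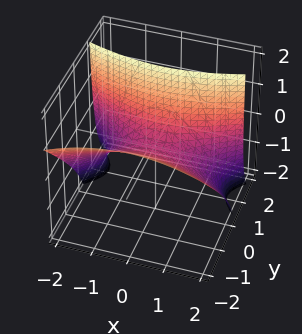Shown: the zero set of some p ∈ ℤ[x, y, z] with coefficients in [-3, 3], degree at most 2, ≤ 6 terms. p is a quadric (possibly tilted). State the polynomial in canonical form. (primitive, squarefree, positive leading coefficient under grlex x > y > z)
x^2 - 3*y^2 - 3*y*z + 3*z

(a) deg p = 2.
(b) Checking where it meets the axes: it crosses the y-axis at the gridline y = 0; it crosses the z-axis at the gridline z = 0; one x-axis crossing is at x = 0.
(c) Assembling these constraints gives the stated polynomial.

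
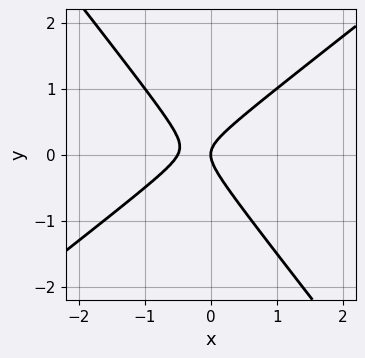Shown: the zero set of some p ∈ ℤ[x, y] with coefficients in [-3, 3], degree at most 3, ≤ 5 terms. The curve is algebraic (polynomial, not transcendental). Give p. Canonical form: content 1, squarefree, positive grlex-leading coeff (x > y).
2*x^2 - x*y - 2*y^2 + x

deg p = 2.
Observable constraints: one y-axis crossing is at y = 0; one x-axis crossing is at x = 0.
Fitting integer coefficients to these (and the overall shape) gives p.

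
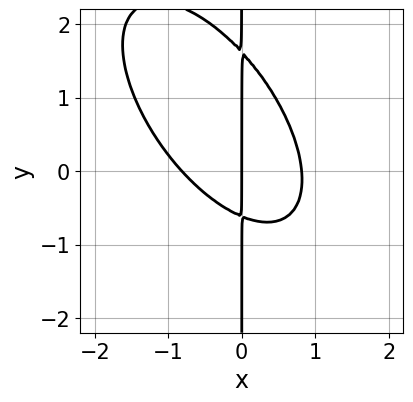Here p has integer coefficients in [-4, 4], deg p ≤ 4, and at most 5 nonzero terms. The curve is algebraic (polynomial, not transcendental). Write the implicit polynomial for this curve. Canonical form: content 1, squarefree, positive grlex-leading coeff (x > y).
3*x^3 + 3*x^2*y + 2*x*y^2 - 2*x*y - 2*x

First, deg p = 3. The shape is more complex than any degree-2 curve.
Then, from the visible intercepts: it meets the x-axis at x = 0 (among the integer gridlines); every point of the y-axis in the box is on the curve.
Finally, assembling these constraints gives the stated polynomial.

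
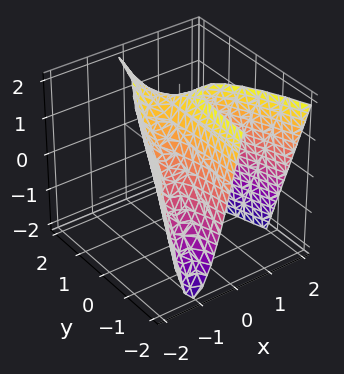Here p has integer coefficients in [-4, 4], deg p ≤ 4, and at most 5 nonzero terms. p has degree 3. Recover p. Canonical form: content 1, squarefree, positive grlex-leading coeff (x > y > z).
2*x^3 + 3*x*y - 2*x + 2*z - 3

First, deg p = 3.
Then, checking where it meets the axes: it misses every integer gridline on the y-axis.
Finally, fitting integer coefficients to these (and the overall shape) gives p.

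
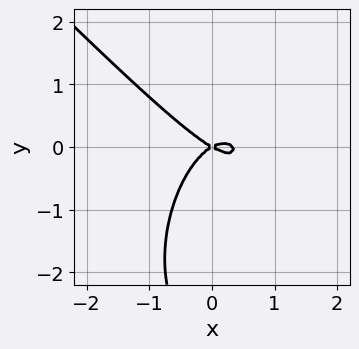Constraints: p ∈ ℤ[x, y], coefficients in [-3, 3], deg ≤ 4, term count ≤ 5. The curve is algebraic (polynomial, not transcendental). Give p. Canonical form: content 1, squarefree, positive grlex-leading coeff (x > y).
3*x^3 + 2*x^2*y + y^3 - x^2 + 3*y^2

Degree: the shape is more complex than any degree-2 curve, so deg p = 3.
From the visible intercepts: one x-axis crossing is at x = 0; it meets the y-axis at y = 0 (among the integer gridlines).
Matching integer coefficients to the picture gives p.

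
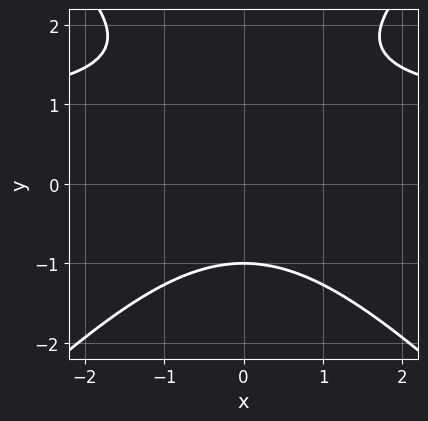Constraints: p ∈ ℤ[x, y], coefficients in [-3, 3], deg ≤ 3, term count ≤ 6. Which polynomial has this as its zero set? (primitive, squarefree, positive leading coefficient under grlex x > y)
First, the degree is 3 — a generic line meets the curve in up to 3 points.
Then, symmetries: the x ↦ −x reflection is a symmetry, so x appears only in even powers.
Next, against the integer gridlines: one y-axis crossing is at y = -1; it misses every integer gridline on the x-axis.
Finally, fitting integer coefficients to these (and the overall shape) gives p.

x^2*y - y^3 - x^2 + 2*y^2 - 3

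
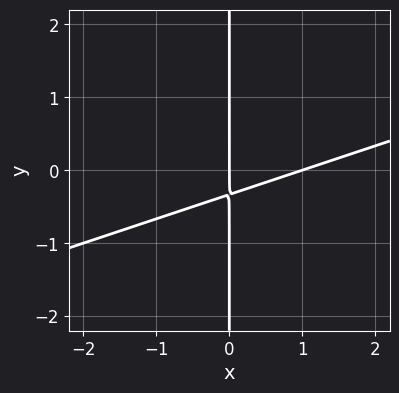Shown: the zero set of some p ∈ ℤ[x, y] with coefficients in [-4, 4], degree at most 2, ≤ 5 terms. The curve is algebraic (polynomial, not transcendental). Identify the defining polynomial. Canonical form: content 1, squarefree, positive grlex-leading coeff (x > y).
The degree is 2 — the shape is more complex than any degree-1 curve.
From the axis intercepts and sections: every point of the y-axis in the box is on the curve; among the integer gridlines, it crosses the x-axis at x ∈ {0, 1}.
Together with the visible shape, these determine p as stated.

x^2 - 3*x*y - x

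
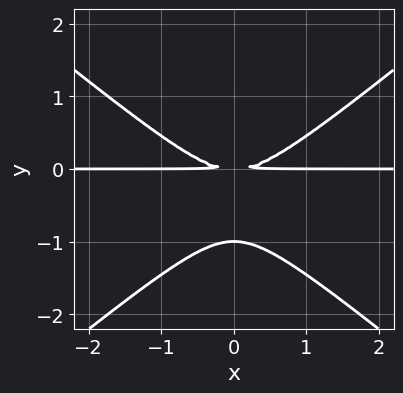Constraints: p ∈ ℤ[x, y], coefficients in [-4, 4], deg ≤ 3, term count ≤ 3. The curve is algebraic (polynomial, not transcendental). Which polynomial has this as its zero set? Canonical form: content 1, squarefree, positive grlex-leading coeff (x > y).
2*x^2*y - 3*y^3 - 3*y^2

The degree is 3 — the shape is more complex than any degree-2 curve.
Symmetries: the x ↦ −x reflection is a symmetry, so x appears only in even powers.
From the axis intercepts and sections: every point of the x-axis in the box is on the curve; it crosses the y-axis at the gridline y = -1.
The integer polynomial consistent with all of this is the stated p.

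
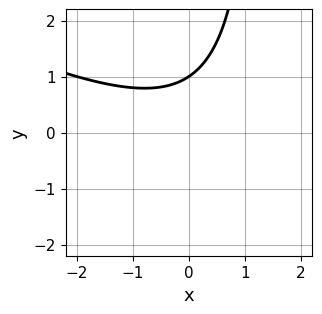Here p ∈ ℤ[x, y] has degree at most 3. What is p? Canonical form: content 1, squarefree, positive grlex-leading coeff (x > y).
Degree: the shape is more complex than any degree-1 curve, so deg p = 2.
Reading off the gridlines: no x-intercept at any integer in the box; it crosses the y-axis at the gridline y = 1.
Fitting integer coefficients to these (and the overall shape) gives p.

x^2 + 2*x*y - 3*y + 3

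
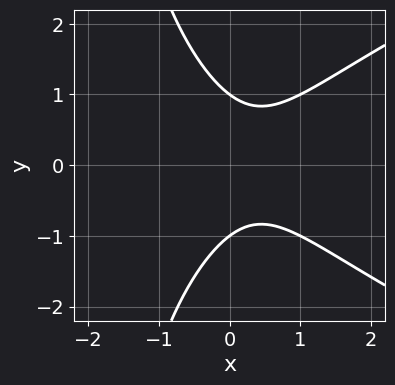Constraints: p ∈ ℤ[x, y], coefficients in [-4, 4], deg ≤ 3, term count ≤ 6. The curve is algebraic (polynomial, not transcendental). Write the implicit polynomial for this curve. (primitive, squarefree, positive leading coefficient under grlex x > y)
First, the degree is 3 — a generic line meets the curve in up to 3 points.
Then, symmetries: the y ↦ −y reflection is a symmetry, so y appears only in even powers.
Then, checking where it meets the axes: no x-intercept at any integer in the box; among the integer gridlines, it crosses the y-axis at y ∈ {-1, 1}.
Finally, solving for integer coefficients yields p as stated.

x*y^2 - 3*x^2 + 2*y^2 + 2*x - 2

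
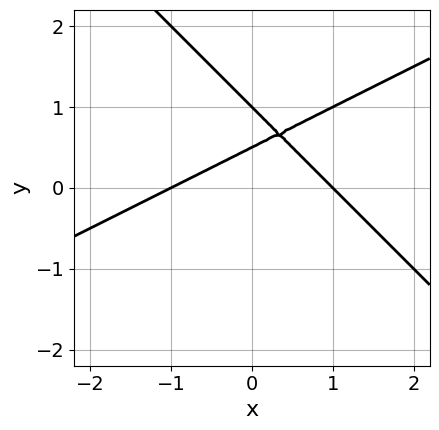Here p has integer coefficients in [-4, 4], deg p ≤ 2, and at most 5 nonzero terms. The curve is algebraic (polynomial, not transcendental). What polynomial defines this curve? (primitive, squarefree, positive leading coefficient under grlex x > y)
(a) The degree is 2 — no degree-1 curve has this shape.
(b) Observable constraints: it meets the y-axis at y = 1 (among the integer gridlines); among the integer gridlines, it crosses the x-axis at x ∈ {-1, 1}.
(c) Putting this together gives p.

x^2 - x*y - 2*y^2 + 3*y - 1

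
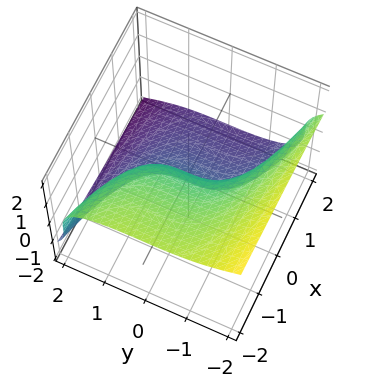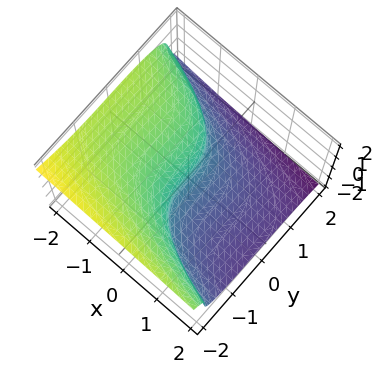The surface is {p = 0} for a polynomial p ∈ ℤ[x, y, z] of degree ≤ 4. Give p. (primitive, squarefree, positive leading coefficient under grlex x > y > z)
y^3 + 3*z^3 + 3*x

First, the degree is 3 — no degree-2 surface has this shape.
Then, from the visible intercepts: it meets the y-axis at y = 0 (among the integer gridlines); it crosses the z-axis at the gridline z = 0.
Finally, solving for integer coefficients yields p as stated.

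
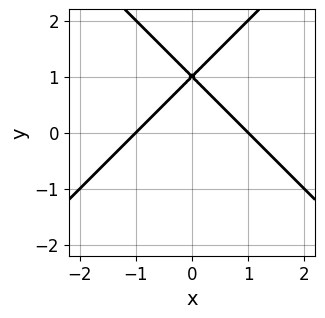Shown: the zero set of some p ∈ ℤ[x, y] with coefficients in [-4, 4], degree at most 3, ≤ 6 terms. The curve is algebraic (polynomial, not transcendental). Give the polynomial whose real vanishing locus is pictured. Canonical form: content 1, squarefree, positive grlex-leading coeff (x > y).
x^2 - y^2 + 2*y - 1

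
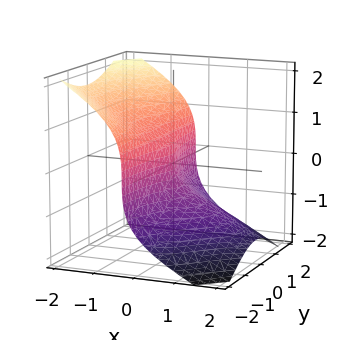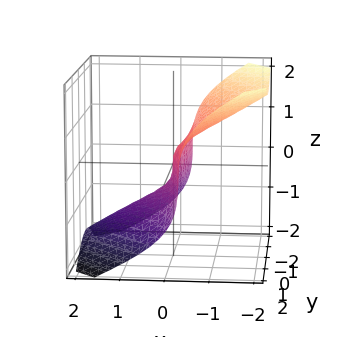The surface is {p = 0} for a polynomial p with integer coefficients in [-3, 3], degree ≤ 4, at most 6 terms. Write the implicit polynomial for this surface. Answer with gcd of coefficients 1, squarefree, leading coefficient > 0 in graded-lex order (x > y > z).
The degree is 3 — no degree-2 surface has this shape.
From the axis intercepts and sections: one x-axis crossing is at x = 0; one y-axis crossing is at y = 0.
Assembling these constraints gives the stated polynomial.

x^3 + 3*x*y^2 + 3*z^3 + y^2 + 2*x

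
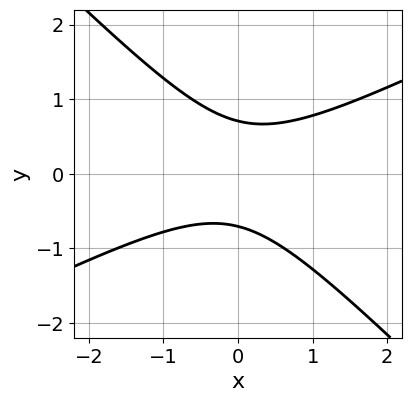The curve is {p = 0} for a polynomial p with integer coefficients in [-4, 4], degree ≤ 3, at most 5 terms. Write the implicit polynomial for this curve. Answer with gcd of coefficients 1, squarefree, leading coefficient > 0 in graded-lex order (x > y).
First, deg p = 2.
Then, reading off the gridlines: the curve avoids every integer x-axis point in the box.
Finally, matching integer coefficients to the picture gives p.

x^2 - x*y - 2*y^2 + 1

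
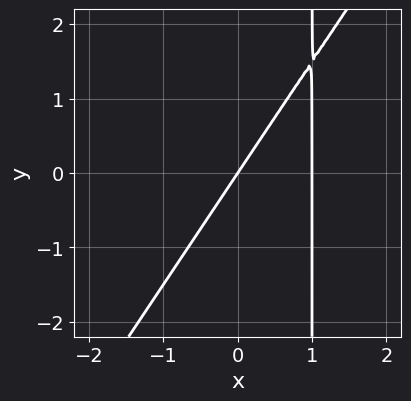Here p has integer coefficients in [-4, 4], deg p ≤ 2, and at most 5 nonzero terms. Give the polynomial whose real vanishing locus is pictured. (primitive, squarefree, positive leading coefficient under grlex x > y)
First, deg p = 2.
Next, checking where it meets the axes: it meets the y-axis at y = 0 (among the integer gridlines); among the integer gridlines, it crosses the x-axis at x ∈ {0, 1}.
Finally, together with the visible shape, these determine p as stated.

3*x^2 - 2*x*y - 3*x + 2*y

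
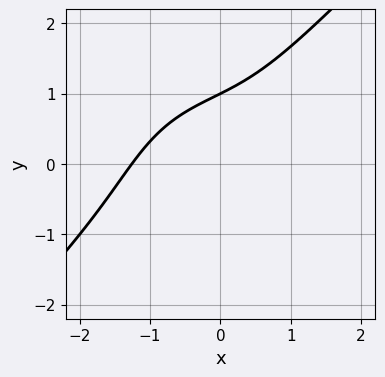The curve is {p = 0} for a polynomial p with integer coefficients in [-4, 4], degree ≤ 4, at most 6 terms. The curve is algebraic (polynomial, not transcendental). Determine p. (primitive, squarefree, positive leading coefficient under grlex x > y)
1. Degree: a generic line meets the curve in up to 3 points, so deg p = 3.
2. Against the integer gridlines: it meets the y-axis at y = 1 (among the integer gridlines).
3. Fitting integer coefficients to these (and the overall shape) gives p.

x^3 - y^3 + 2*x*y - y + 2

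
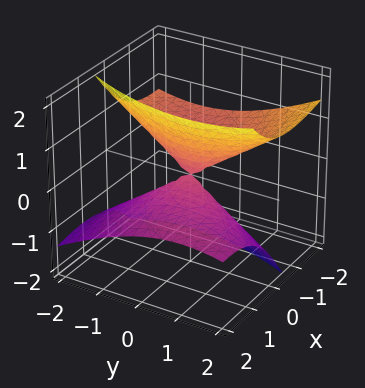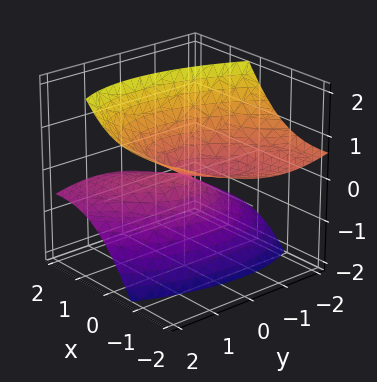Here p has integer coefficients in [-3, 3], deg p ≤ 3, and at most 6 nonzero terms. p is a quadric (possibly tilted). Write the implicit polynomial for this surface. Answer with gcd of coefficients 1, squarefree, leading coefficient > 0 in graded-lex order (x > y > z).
x^2 - x*y + 3*x*z + y^2 - 2*z^2

(a) There are 2 components.
(b) Degree: no degree-1 surface has this shape, so deg p = 2.
(c) Against the integer gridlines: one z-axis crossing is at z = 0; it crosses the x-axis at the gridline x = 0; it meets the y-axis at y = 0 (among the integer gridlines).
(d) Solving for integer coefficients yields p as stated.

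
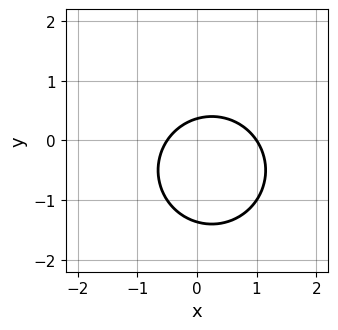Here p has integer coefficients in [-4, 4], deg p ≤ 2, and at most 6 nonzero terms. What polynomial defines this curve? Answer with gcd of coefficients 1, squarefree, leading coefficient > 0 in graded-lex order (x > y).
(a) Degree: no degree-1 curve has this shape, so deg p = 2.
(b) Checking where it meets the axes: it crosses the x-axis at the gridline x = 1.
(c) Assembling these constraints gives the stated polynomial.

2*x^2 + 2*y^2 - x + 2*y - 1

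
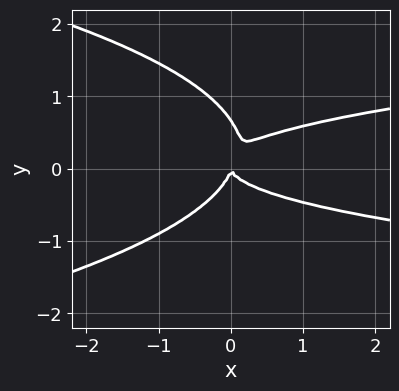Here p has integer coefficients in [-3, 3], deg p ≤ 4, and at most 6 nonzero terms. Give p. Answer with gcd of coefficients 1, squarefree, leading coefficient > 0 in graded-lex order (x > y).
1. deg p = 4. The shape is more complex than any degree-3 curve.
2. Checking where it meets the axes: one x-axis crossing is at x = 0; it meets the y-axis at y = 0 (among the integer gridlines).
3. Fitting integer coefficients to these (and the overall shape) gives p.

3*y^4 + 3*x*y^2 - 2*y^3 - x^2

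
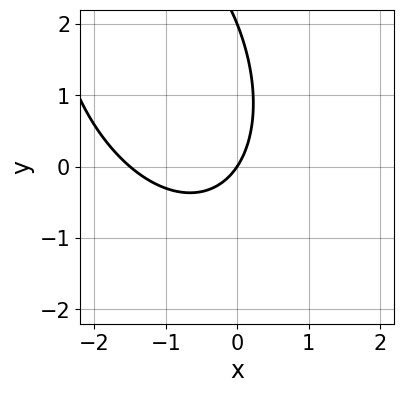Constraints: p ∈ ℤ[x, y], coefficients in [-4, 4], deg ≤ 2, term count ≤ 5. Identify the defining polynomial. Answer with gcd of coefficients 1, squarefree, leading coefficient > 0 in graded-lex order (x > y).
2*x^2 + x*y + y^2 + 3*x - 2*y

1. The degree is 2 — the shape is more complex than any degree-1 curve.
2. From the visible intercepts: among the integer gridlines, it crosses the y-axis at y ∈ {0, 2}; it crosses the x-axis at the gridline x = 0.
3. Together with the visible shape, these determine p as stated.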